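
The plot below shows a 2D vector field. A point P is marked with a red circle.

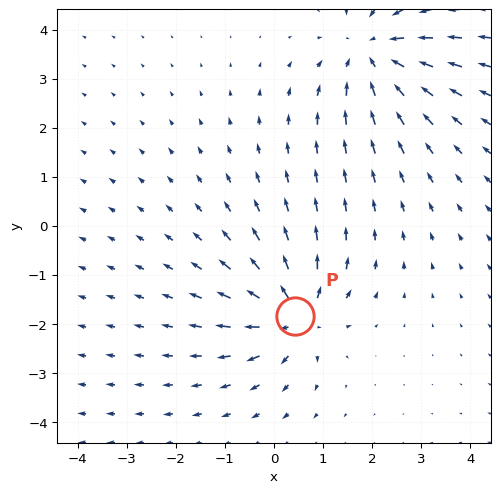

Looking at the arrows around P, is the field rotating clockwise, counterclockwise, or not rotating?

not rotating

Near P at (0.4, -1.8) the arrows show no circulation. The curl there is ≈0.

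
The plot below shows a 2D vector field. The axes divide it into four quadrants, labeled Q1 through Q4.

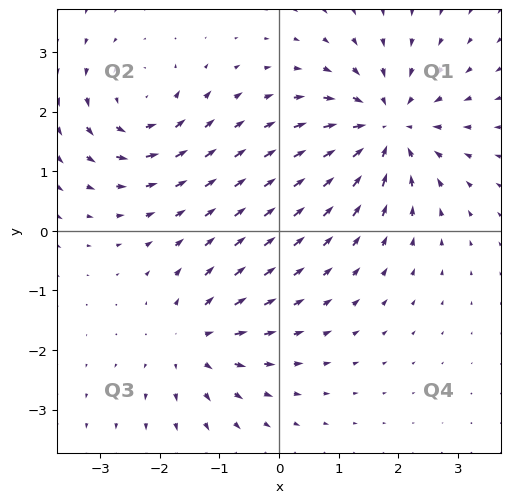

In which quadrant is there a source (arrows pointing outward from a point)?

Q3

The source sits at approximately (-1.4, -1.9), which lies in quadrant Q3. The divergence there is about +4, positive as expected for a source.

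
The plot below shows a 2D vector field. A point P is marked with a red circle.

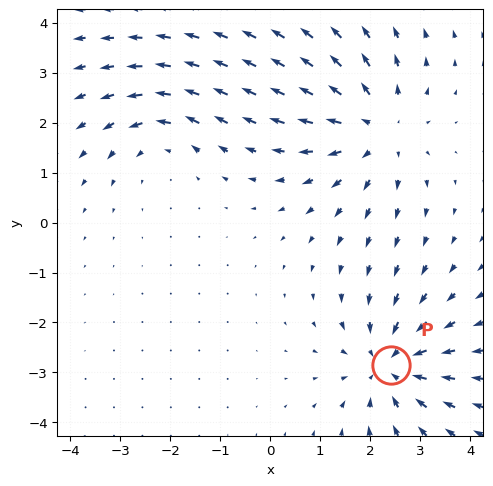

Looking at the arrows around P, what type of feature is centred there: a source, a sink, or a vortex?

sink

At P (2.4, -2.9) the arrows converge inward. Divergence about -4, curl ≈0 — negative divergence with near-zero curl is a sink.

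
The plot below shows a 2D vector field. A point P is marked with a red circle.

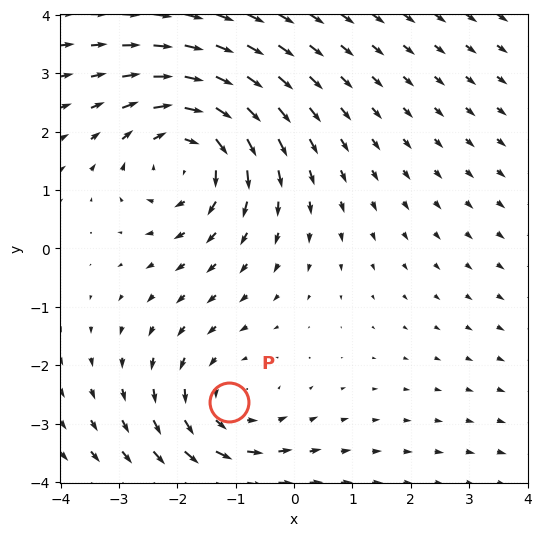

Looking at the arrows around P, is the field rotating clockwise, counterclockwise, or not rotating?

Near P at (-1.1, -2.6) the arrows circulate counterclockwise. The curl (z-component) there is about +2; positive curl means counterclockwise rotation.

counterclockwise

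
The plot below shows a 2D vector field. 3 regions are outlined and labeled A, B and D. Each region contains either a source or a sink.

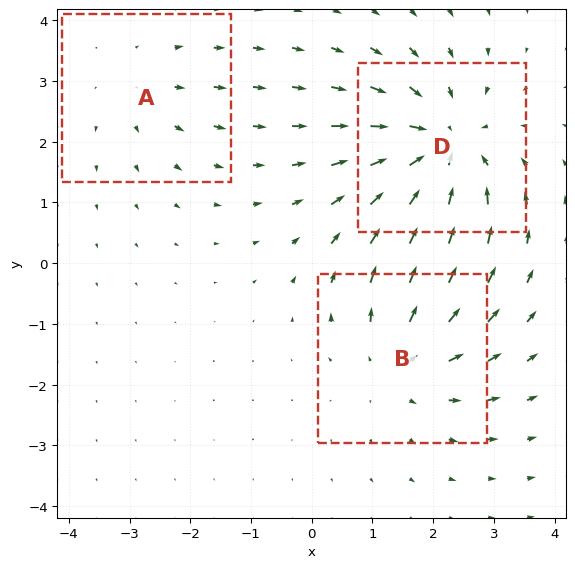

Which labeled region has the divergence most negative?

D

Divergence at each region's feature centre — A: about +2, B: about +3, D: about -4. Region D is most negative.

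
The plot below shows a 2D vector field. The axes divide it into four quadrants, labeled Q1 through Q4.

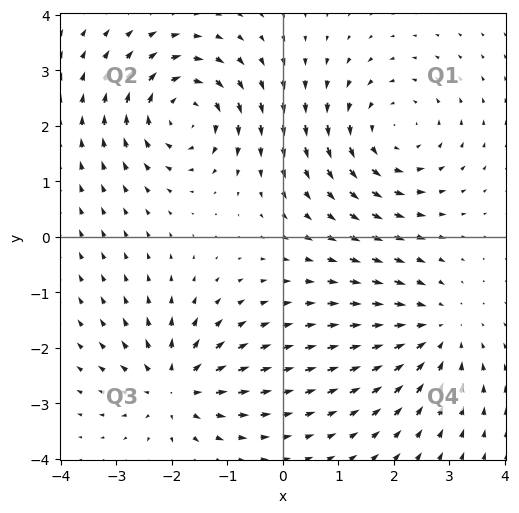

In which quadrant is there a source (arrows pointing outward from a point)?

The source sits at approximately (-1.9, -2.7), which lies in quadrant Q3. The divergence there is about +5, positive as expected for a source.

Q3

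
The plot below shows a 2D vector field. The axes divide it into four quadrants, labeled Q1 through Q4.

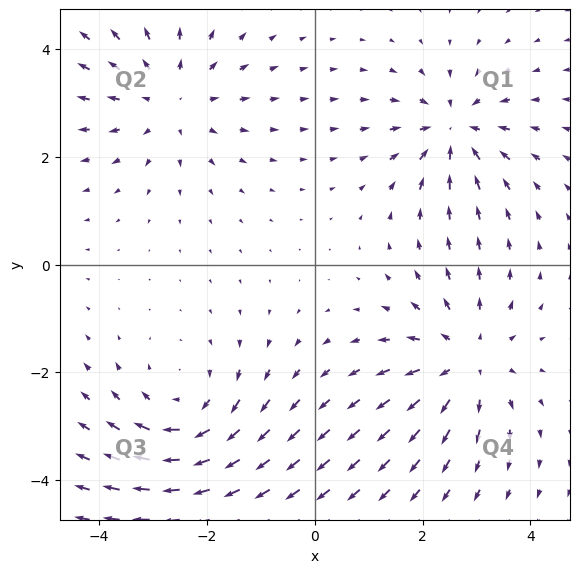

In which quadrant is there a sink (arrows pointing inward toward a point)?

Q1

The sink sits at approximately (2.6, 2.5), which lies in quadrant Q1. The divergence there is about -4, negative as expected for a sink.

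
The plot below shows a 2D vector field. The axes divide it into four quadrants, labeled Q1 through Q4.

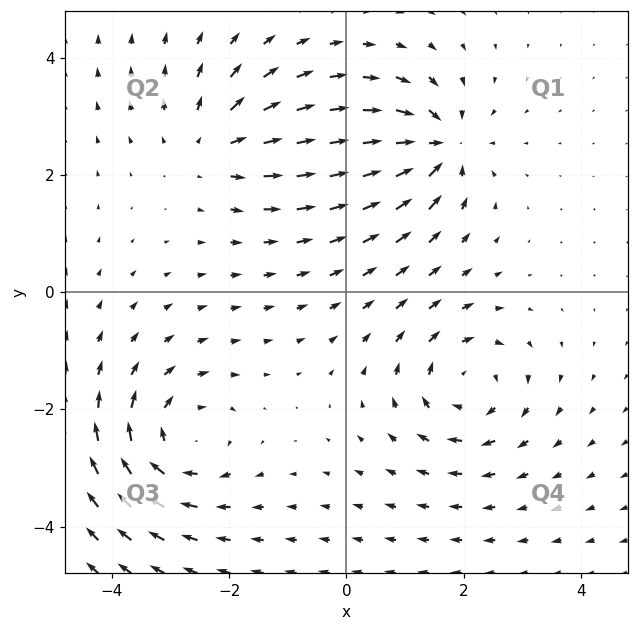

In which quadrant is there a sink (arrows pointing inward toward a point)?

The sink sits at approximately (1.6, 2.5), which lies in quadrant Q1. The divergence there is about -6, negative as expected for a sink.

Q1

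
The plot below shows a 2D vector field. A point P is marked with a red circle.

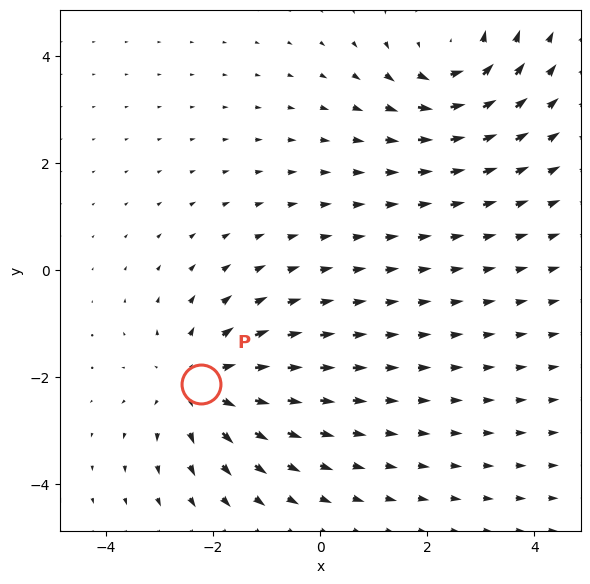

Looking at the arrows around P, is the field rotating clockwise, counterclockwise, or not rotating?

Near P at (-2.2, -2.1) the arrows show no circulation. The curl there is ≈0.

not rotating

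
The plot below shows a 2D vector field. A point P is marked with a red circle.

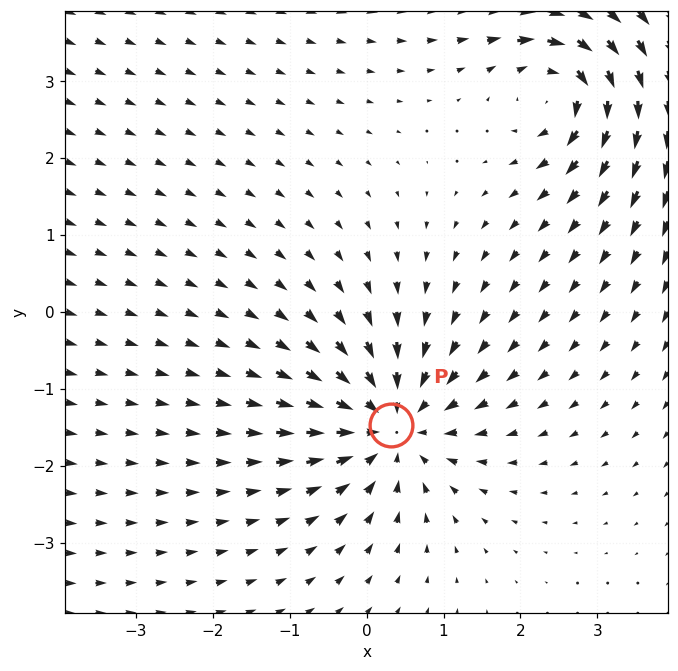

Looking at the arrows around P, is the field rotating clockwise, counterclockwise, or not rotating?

not rotating

Near P at (0.3, -1.5) the arrows show no circulation. The curl there is ≈0.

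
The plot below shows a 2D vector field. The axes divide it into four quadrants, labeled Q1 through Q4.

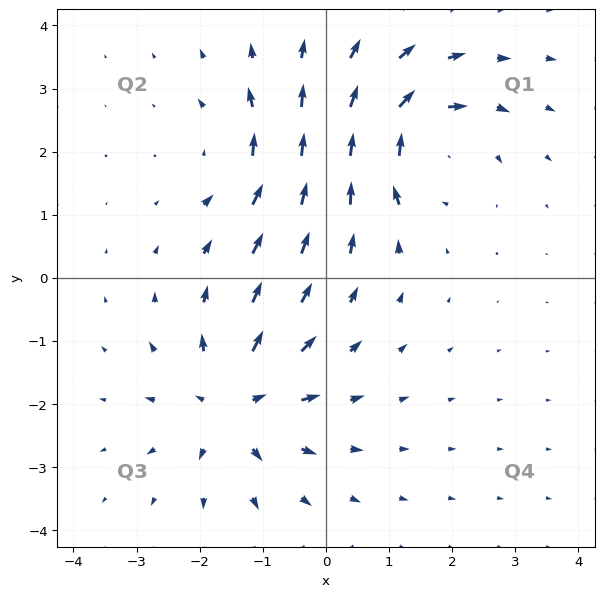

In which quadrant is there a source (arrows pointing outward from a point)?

The source sits at approximately (-1.5, -2.0), which lies in quadrant Q3. The divergence there is about +5, positive as expected for a source.

Q3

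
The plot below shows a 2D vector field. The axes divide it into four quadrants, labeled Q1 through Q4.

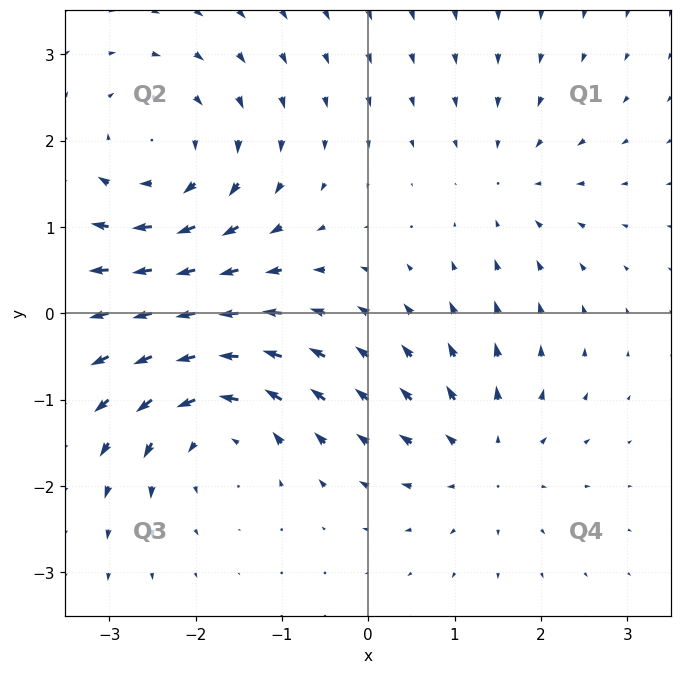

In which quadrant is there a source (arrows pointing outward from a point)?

Q4

The source sits at approximately (1.4, -1.7), which lies in quadrant Q4. The divergence there is about +4, positive as expected for a source.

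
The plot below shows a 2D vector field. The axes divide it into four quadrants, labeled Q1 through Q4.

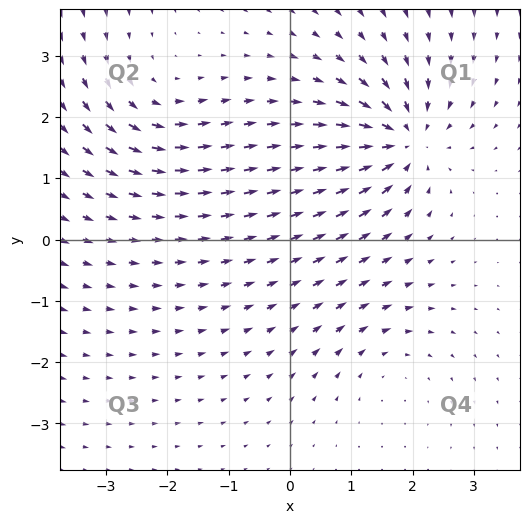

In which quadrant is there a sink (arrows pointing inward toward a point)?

Q1

The sink sits at approximately (1.8, 1.6), which lies in quadrant Q1. The divergence there is about -6, negative as expected for a sink.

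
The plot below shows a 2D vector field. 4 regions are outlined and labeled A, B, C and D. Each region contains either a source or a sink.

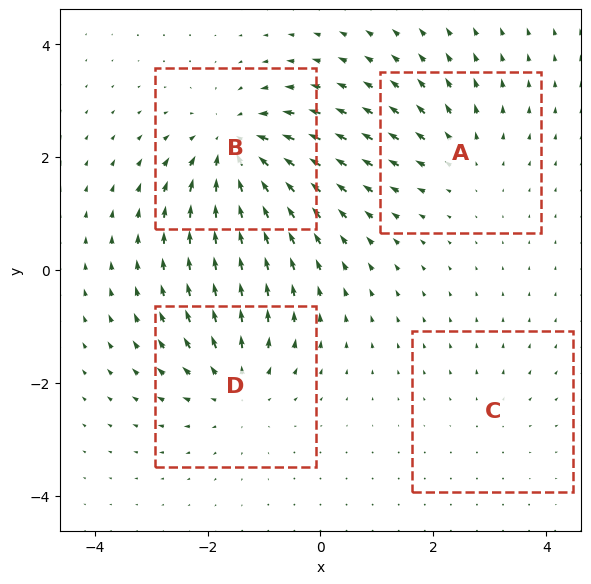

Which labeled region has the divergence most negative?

B

Divergence at each region's feature centre — A: about +3, B: about -6, C: about +2, D: about +5. Region B is most negative.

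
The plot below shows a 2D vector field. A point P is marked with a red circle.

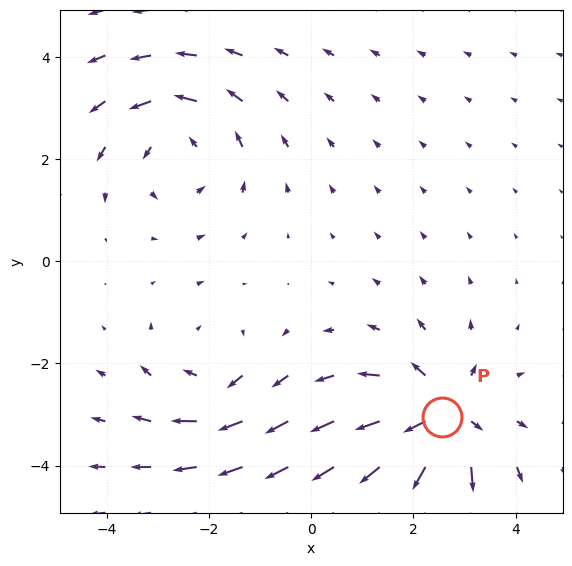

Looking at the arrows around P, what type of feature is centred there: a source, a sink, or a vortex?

At P (2.6, -3.0) the arrows spread outward. Divergence about +6, curl ≈0 — positive divergence with near-zero curl is a source.

source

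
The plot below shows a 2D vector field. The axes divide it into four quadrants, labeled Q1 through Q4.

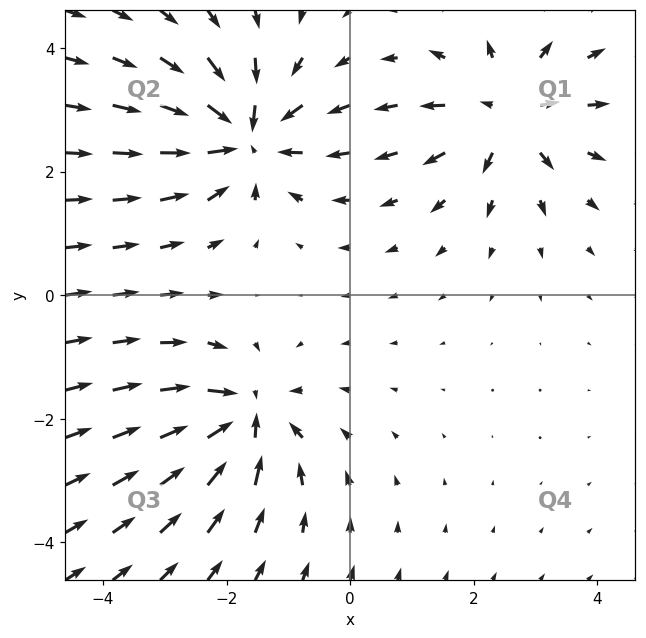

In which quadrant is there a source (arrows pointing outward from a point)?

The source sits at approximately (2.5, 3.0), which lies in quadrant Q1. The divergence there is about +4, positive as expected for a source.

Q1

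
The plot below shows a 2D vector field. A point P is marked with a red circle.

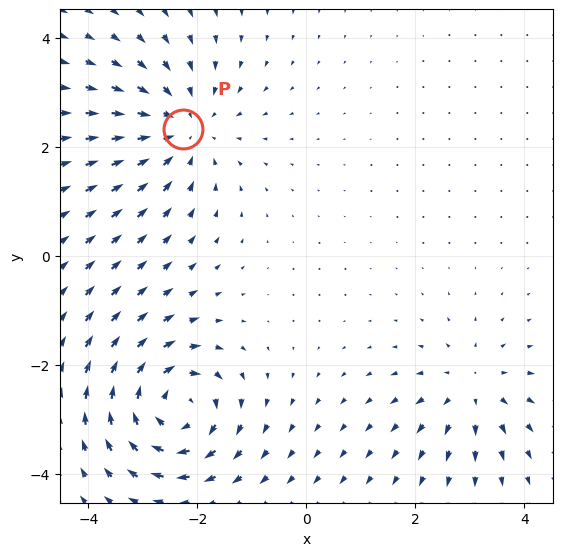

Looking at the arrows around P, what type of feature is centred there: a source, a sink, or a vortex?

sink

At P (-2.3, 2.3) the arrows converge inward. Divergence about -3, curl ≈0 — negative divergence with near-zero curl is a sink.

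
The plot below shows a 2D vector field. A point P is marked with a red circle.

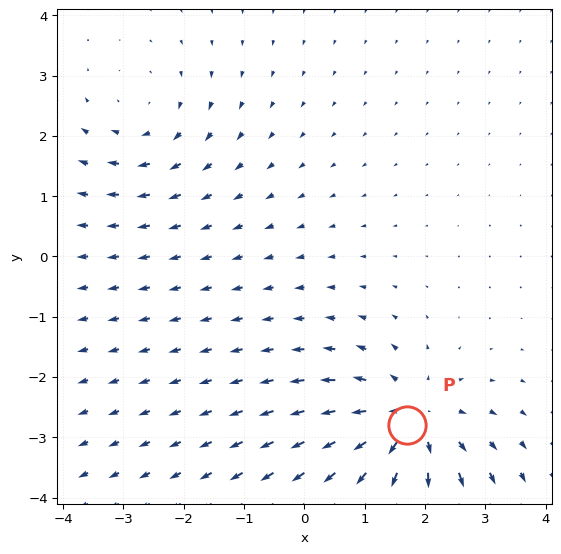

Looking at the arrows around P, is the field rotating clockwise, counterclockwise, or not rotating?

Near P at (1.7, -2.8) the arrows show no circulation. The curl there is ≈0.

not rotating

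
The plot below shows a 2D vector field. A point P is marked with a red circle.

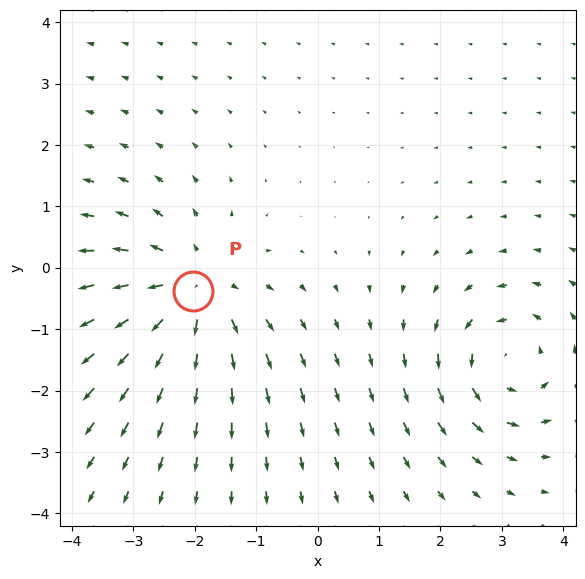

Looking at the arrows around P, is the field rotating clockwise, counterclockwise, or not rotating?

Near P at (-2.0, -0.4) the arrows show no circulation. The curl there is ≈0.

not rotating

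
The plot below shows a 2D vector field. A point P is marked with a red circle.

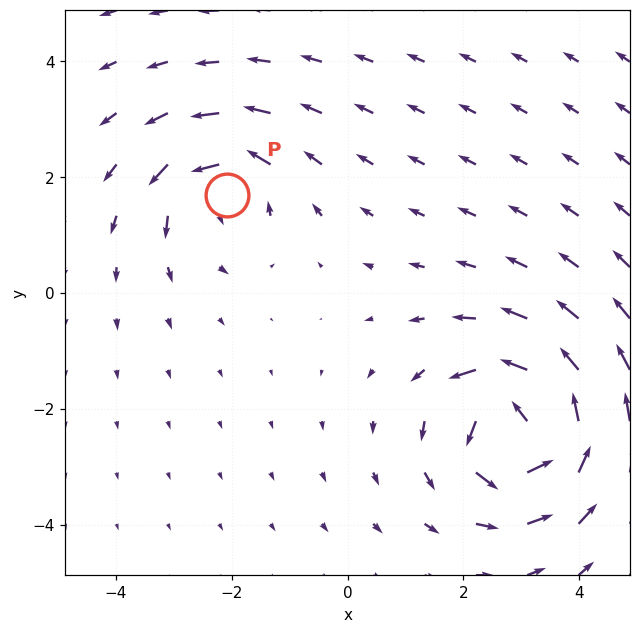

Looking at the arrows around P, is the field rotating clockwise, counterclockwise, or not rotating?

counterclockwise

Near P at (-2.1, 1.7) the arrows circulate counterclockwise. The curl (z-component) there is about +4; positive curl means counterclockwise rotation.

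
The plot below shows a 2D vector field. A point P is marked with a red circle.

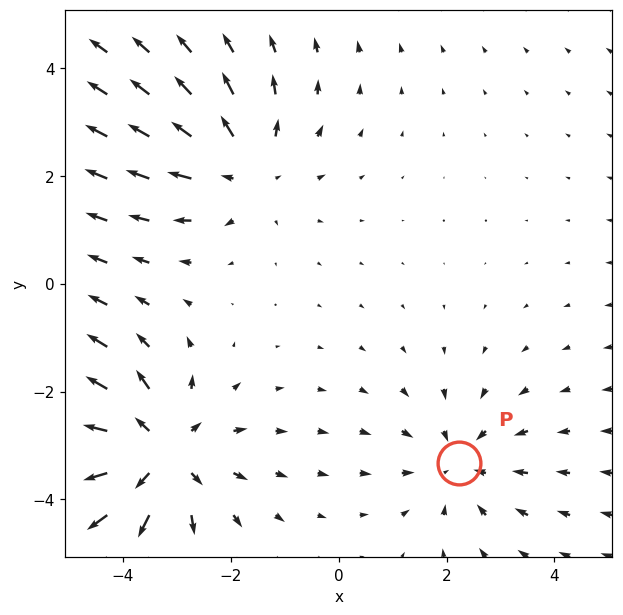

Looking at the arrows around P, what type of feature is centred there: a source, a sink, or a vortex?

sink

At P (2.2, -3.3) the arrows converge inward. Divergence about -2, curl ≈0 — negative divergence with near-zero curl is a sink.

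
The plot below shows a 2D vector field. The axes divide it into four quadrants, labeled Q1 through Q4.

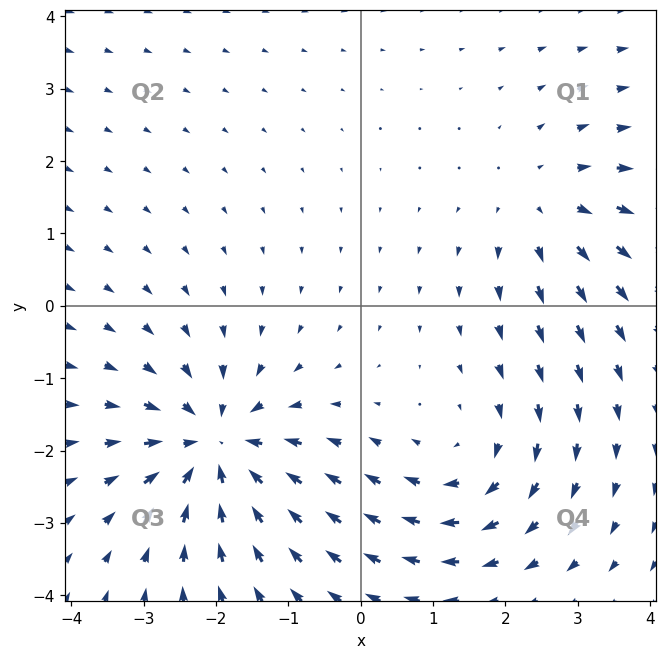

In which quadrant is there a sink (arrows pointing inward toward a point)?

Q3

The sink sits at approximately (-2.0, -1.9), which lies in quadrant Q3. The divergence there is about -5, negative as expected for a sink.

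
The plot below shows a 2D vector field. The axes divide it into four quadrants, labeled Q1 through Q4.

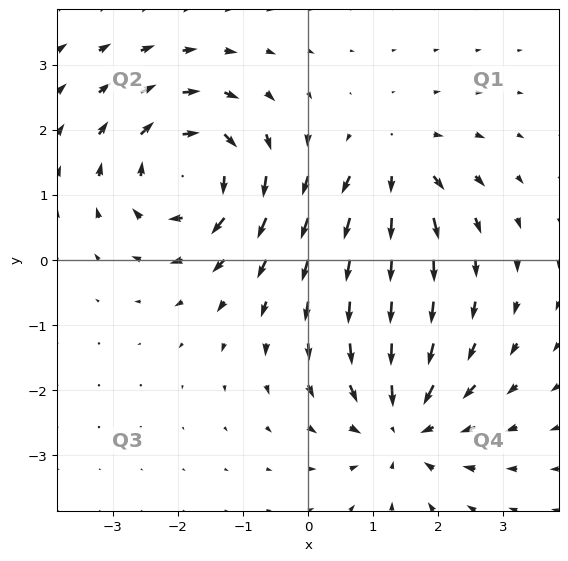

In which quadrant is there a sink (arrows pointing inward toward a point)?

The sink sits at approximately (1.5, -2.5), which lies in quadrant Q4. The divergence there is about -4, negative as expected for a sink.

Q4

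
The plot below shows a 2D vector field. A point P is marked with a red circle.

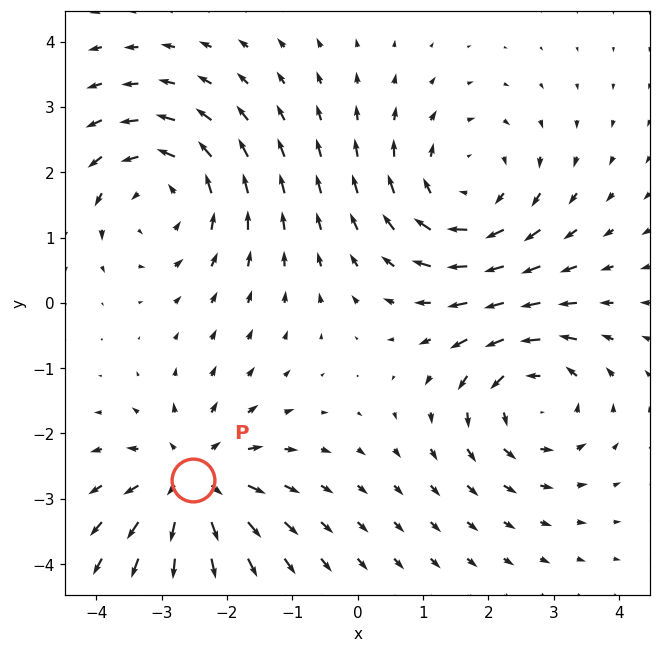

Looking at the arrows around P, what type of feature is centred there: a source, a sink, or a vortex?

At P (-2.5, -2.7) the arrows spread outward. Divergence about +3, curl ≈0 — positive divergence with near-zero curl is a source.

source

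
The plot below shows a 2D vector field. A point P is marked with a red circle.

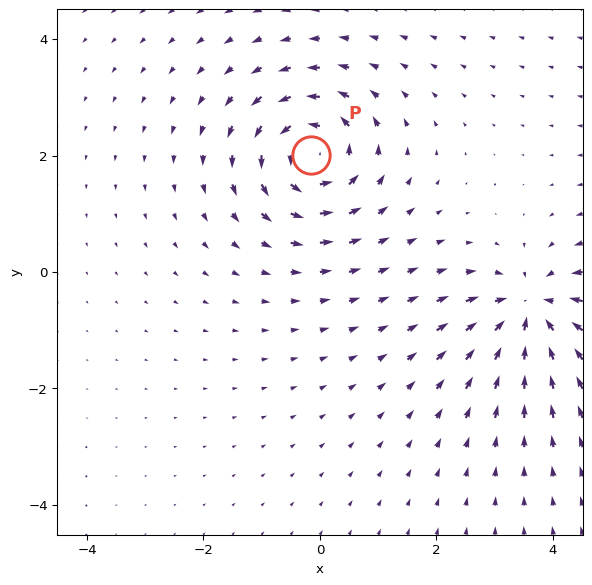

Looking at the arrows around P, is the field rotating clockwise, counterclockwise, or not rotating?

counterclockwise

Near P at (-0.1, 2.0) the arrows circulate counterclockwise. The curl (z-component) there is about +6; positive curl means counterclockwise rotation.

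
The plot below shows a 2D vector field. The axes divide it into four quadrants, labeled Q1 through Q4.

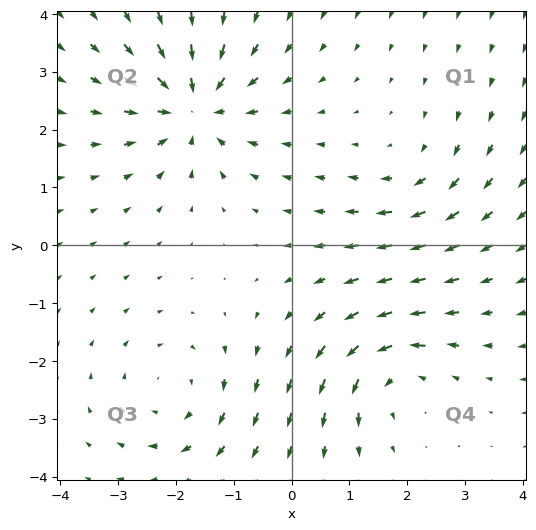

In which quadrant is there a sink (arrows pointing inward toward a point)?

The sink sits at approximately (-1.7, 2.4), which lies in quadrant Q2. The divergence there is about -6, negative as expected for a sink.

Q2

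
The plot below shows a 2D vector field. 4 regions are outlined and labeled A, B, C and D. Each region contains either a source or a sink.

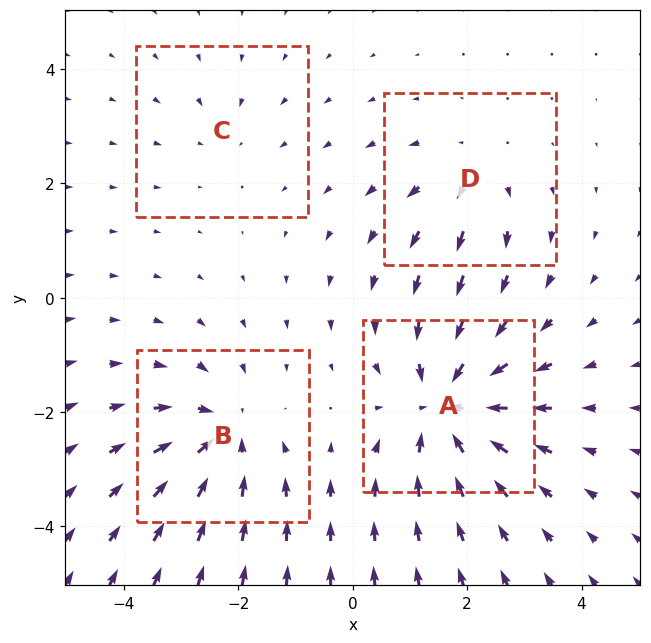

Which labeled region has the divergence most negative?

A

Divergence at each region's feature centre — A: about -7, B: about -5, C: about -2, D: about +3. Region A is most negative.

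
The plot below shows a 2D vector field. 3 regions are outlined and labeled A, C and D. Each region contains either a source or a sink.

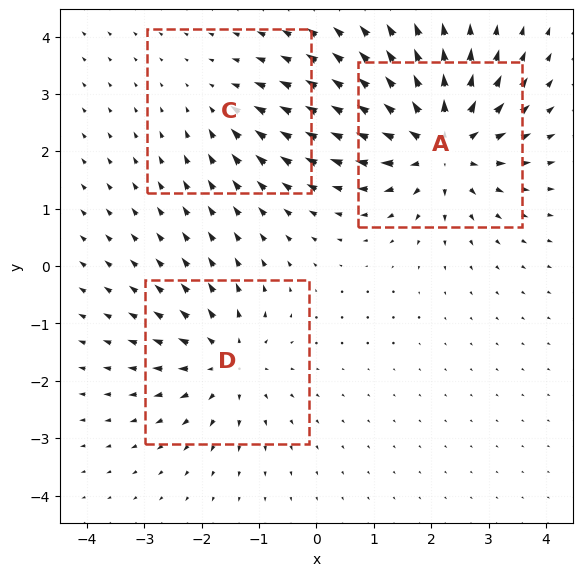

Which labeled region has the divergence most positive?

Divergence at each region's feature centre — A: about +6, C: about -2, D: about +4. Region A is most positive.

A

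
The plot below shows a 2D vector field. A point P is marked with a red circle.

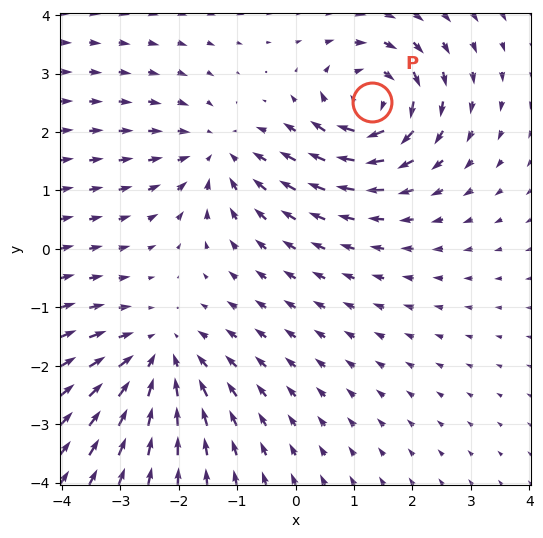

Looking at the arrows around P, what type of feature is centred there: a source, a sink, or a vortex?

vortex

At P (1.3, 2.5) the arrows circulate clockwise. Divergence ≈0, curl about -7 — near-zero divergence with nonzero curl is a vortex.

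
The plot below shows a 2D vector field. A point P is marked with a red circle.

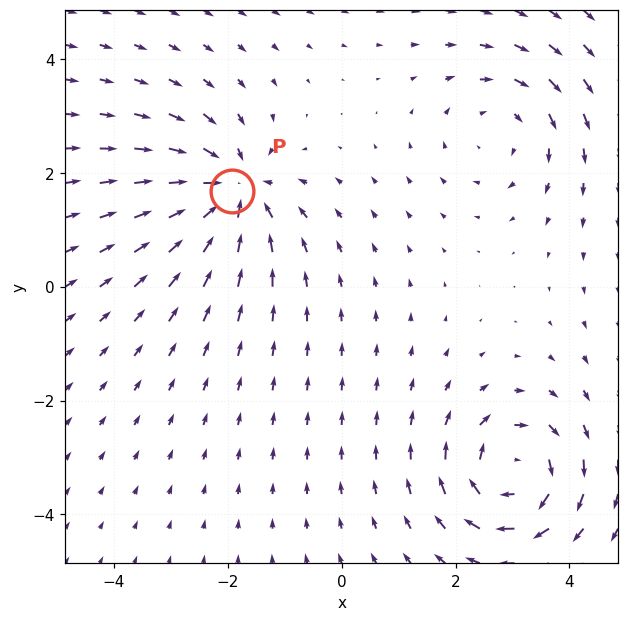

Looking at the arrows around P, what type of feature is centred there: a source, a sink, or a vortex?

sink

At P (-1.9, 1.7) the arrows converge inward. Divergence about -4, curl ≈0 — negative divergence with near-zero curl is a sink.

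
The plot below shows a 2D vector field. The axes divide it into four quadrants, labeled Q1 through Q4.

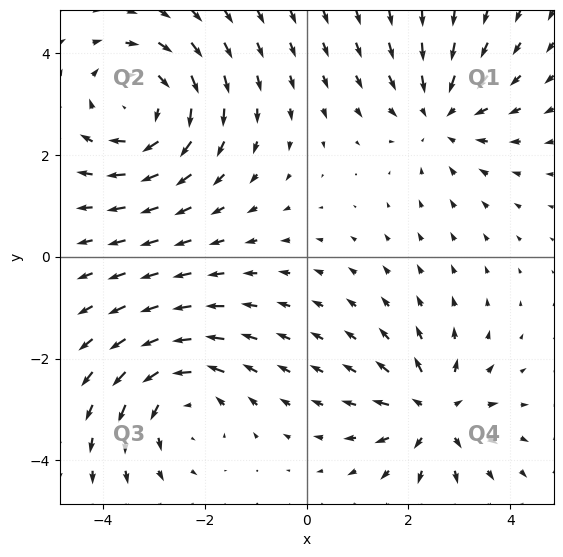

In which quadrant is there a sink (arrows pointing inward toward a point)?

The sink sits at approximately (2.6, 2.8), which lies in quadrant Q1. The divergence there is about -3, negative as expected for a sink.

Q1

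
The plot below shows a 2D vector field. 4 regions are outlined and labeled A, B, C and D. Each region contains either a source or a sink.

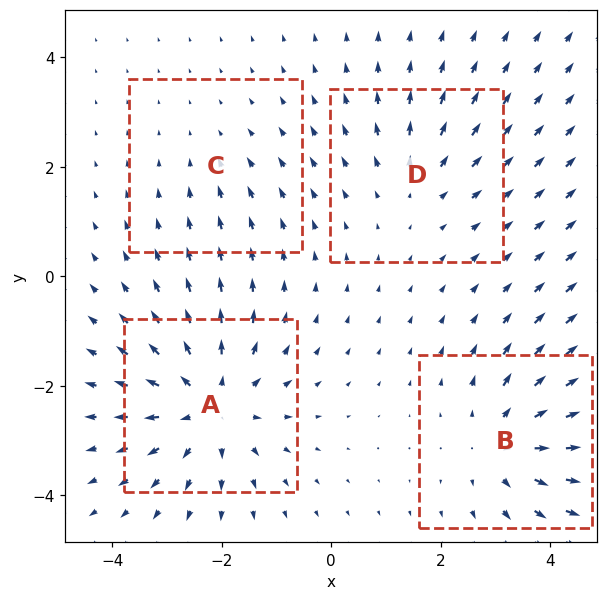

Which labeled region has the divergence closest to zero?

C

Divergence at each region's feature centre — A: about +6, B: about +4, C: about -2, D: about +3. Region C is closest to zero.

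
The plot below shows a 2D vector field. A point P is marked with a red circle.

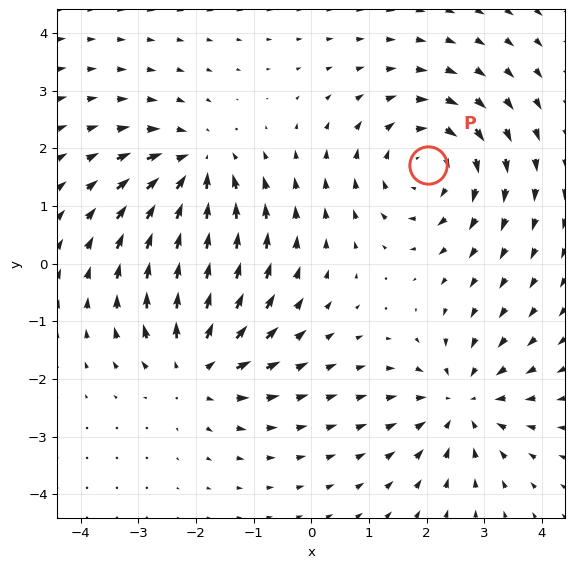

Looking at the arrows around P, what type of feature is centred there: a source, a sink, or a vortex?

vortex

At P (2.0, 1.7) the arrows circulate clockwise. Divergence ≈0, curl about -4 — near-zero divergence with nonzero curl is a vortex.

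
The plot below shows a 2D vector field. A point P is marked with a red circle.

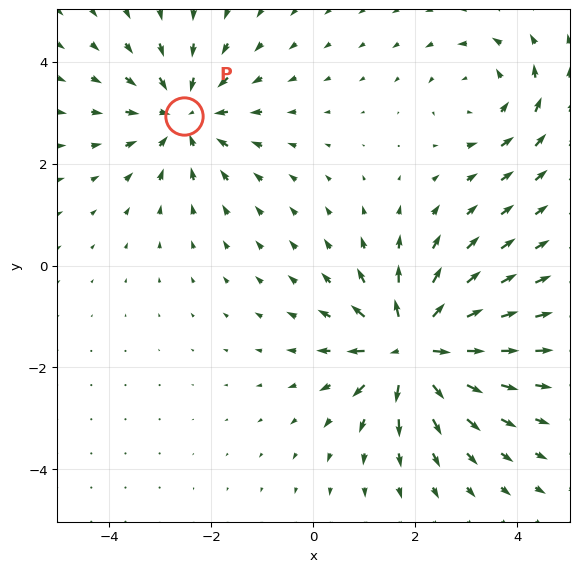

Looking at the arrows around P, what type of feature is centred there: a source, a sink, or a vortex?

sink

At P (-2.5, 2.9) the arrows converge inward. Divergence about -4, curl ≈0 — negative divergence with near-zero curl is a sink.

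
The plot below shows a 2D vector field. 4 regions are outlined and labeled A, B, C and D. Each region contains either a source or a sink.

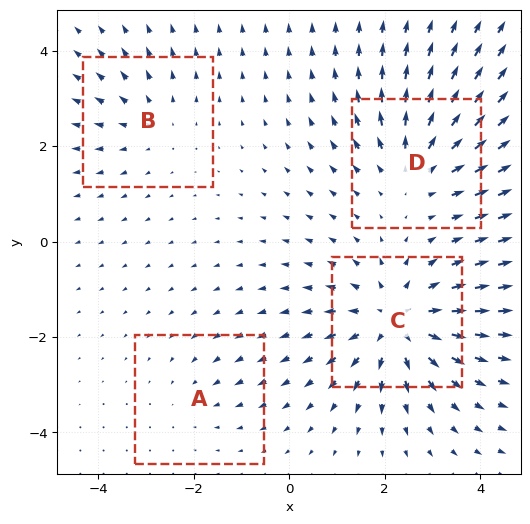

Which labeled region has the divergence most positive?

C

Divergence at each region's feature centre — A: about -2, B: about +3, C: about +6, D: about +4. Region C is most positive.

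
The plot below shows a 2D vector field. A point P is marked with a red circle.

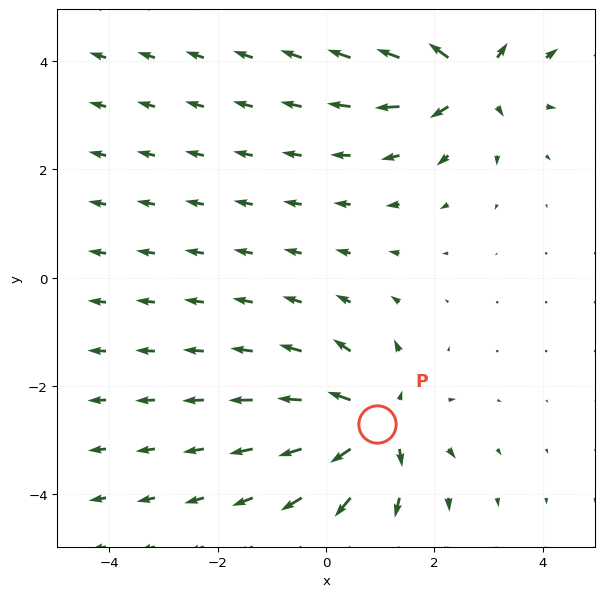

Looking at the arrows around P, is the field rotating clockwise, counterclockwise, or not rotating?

not rotating

Near P at (0.9, -2.7) the arrows show no circulation. The curl there is ≈0.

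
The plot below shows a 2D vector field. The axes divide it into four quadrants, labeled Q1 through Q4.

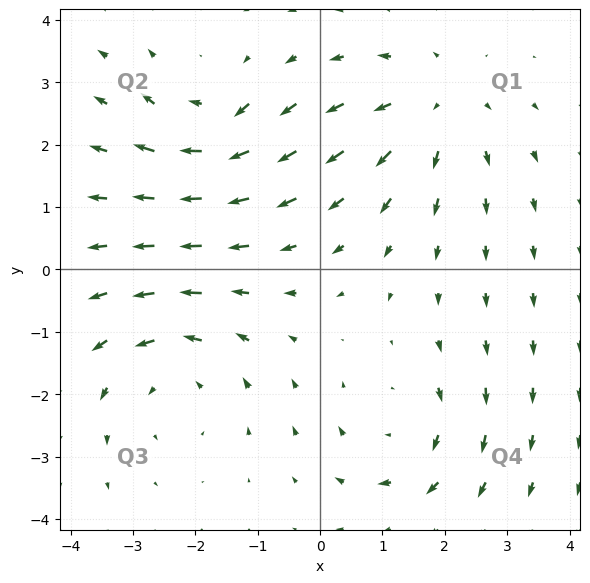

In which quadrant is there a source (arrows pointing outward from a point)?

The source sits at approximately (1.9, 2.6), which lies in quadrant Q1. The divergence there is about +3, positive as expected for a source.

Q1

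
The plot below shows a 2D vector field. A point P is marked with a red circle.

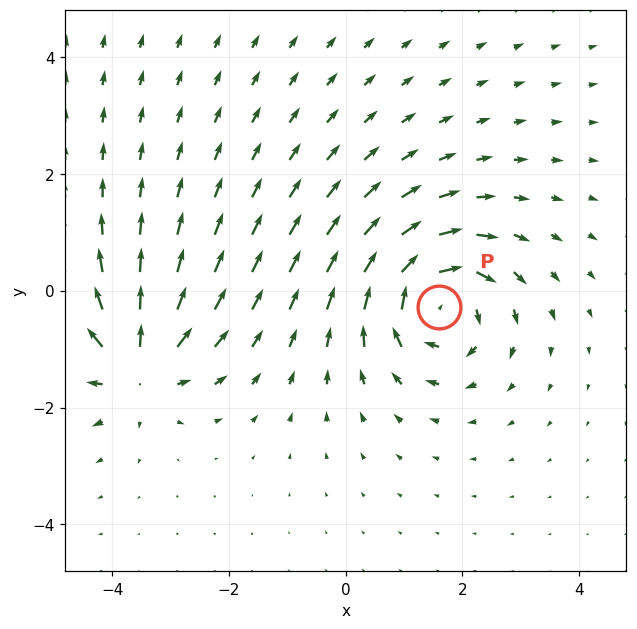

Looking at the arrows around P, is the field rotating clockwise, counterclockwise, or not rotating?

Near P at (1.6, -0.3) the arrows circulate clockwise. The curl (z-component) there is about -6; negative curl means clockwise rotation.

clockwise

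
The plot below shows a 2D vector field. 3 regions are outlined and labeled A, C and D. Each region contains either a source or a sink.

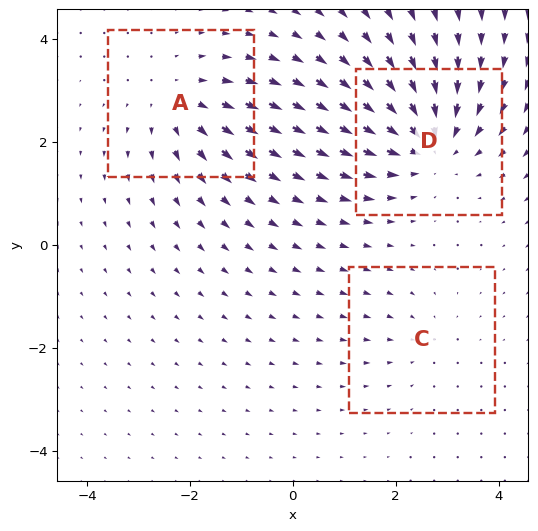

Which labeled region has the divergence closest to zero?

C

Divergence at each region's feature centre — A: about +3, C: about -2, D: about -4. Region C is closest to zero.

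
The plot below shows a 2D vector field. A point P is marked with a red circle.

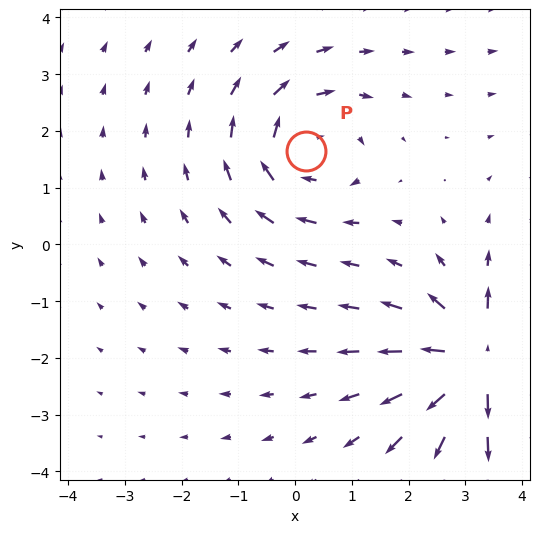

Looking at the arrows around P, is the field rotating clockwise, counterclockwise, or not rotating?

Near P at (0.2, 1.6) the arrows circulate clockwise. The curl (z-component) there is about -3; negative curl means clockwise rotation.

clockwise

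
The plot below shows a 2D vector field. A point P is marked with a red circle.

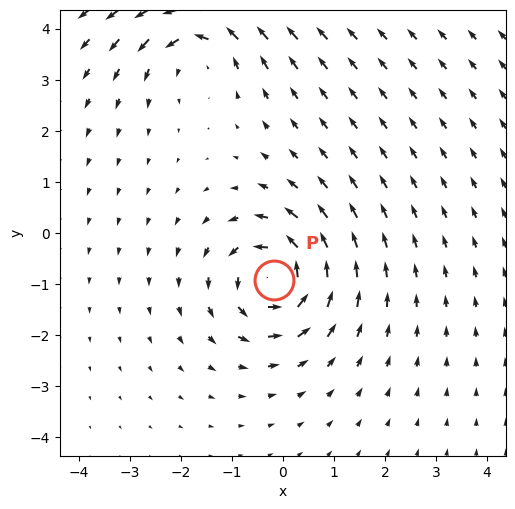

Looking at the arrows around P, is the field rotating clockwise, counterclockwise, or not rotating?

Near P at (-0.2, -0.9) the arrows circulate counterclockwise. The curl (z-component) there is about +6; positive curl means counterclockwise rotation.

counterclockwise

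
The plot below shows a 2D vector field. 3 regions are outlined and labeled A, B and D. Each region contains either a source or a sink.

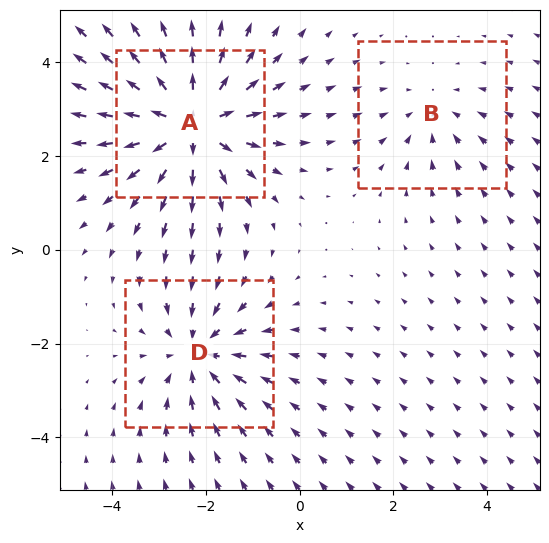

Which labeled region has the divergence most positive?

A

Divergence at each region's feature centre — A: about +5, B: about -2, D: about -3. Region A is most positive.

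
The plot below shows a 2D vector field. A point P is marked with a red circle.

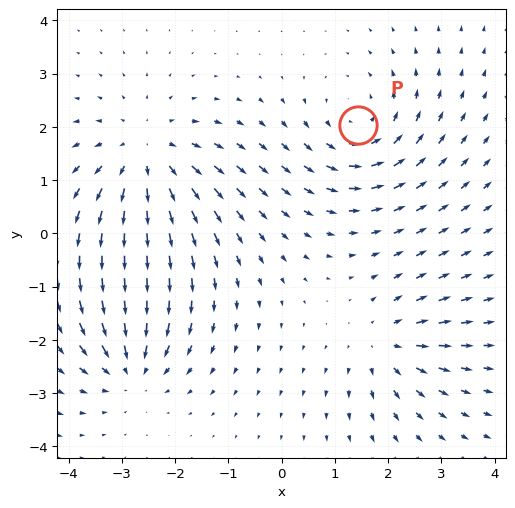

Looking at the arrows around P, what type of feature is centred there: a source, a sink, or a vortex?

vortex

At P (1.4, 2.0) the arrows circulate counterclockwise. Divergence ≈0, curl about +4 — near-zero divergence with nonzero curl is a vortex.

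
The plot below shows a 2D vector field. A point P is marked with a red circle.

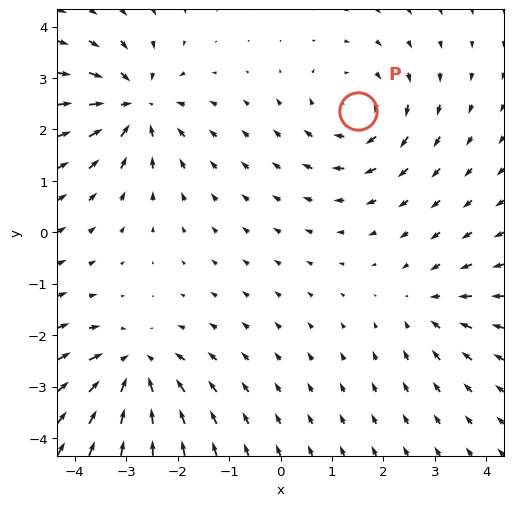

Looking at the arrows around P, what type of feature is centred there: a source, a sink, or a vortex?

vortex

At P (1.5, 2.4) the arrows circulate clockwise. Divergence ≈0, curl about -4 — near-zero divergence with nonzero curl is a vortex.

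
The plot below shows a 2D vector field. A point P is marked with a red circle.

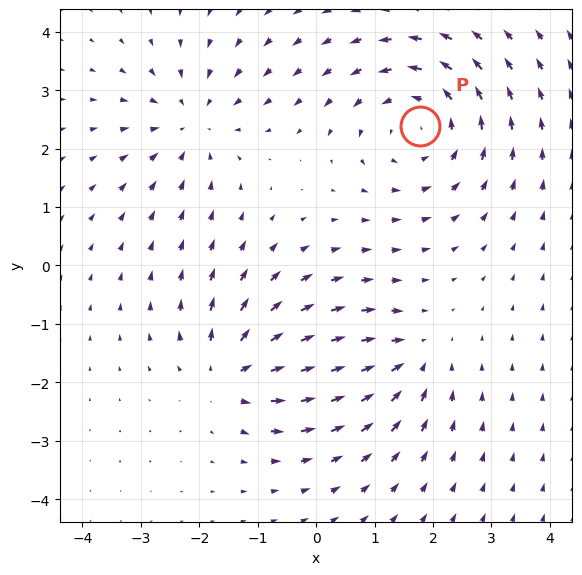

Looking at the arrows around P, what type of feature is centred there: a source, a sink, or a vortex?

vortex

At P (1.8, 2.4) the arrows circulate counterclockwise. Divergence ≈0, curl about +4 — near-zero divergence with nonzero curl is a vortex.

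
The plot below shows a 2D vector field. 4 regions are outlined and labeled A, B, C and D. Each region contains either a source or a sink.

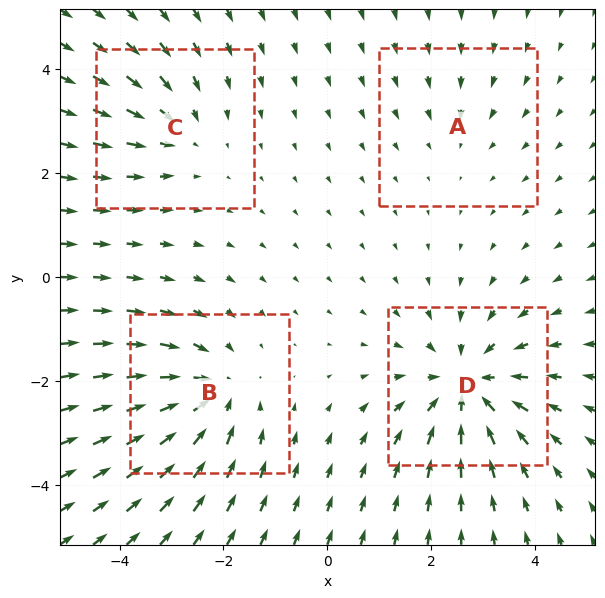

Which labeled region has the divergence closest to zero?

Divergence at each region's feature centre — A: about -2, B: about -5, C: about -3, D: about -6. Region A is closest to zero.

A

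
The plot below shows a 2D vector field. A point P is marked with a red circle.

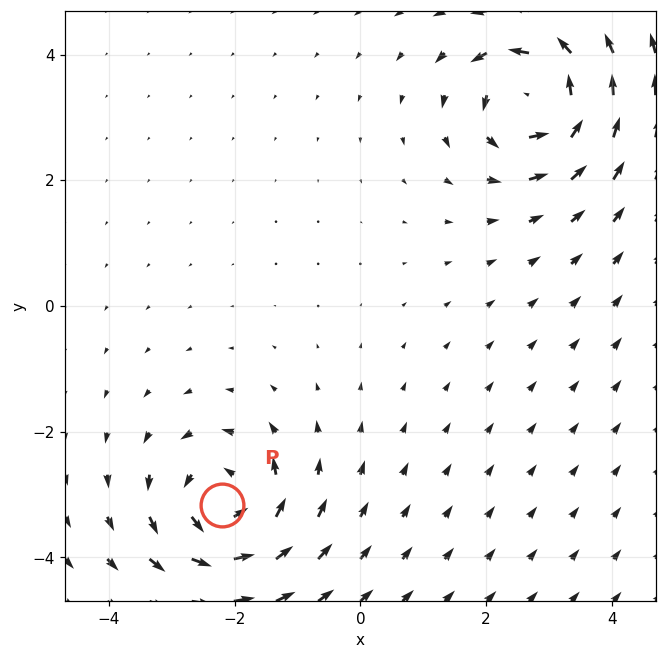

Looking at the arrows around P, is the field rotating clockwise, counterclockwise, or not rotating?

counterclockwise

Near P at (-2.2, -3.2) the arrows circulate counterclockwise. The curl (z-component) there is about +5; positive curl means counterclockwise rotation.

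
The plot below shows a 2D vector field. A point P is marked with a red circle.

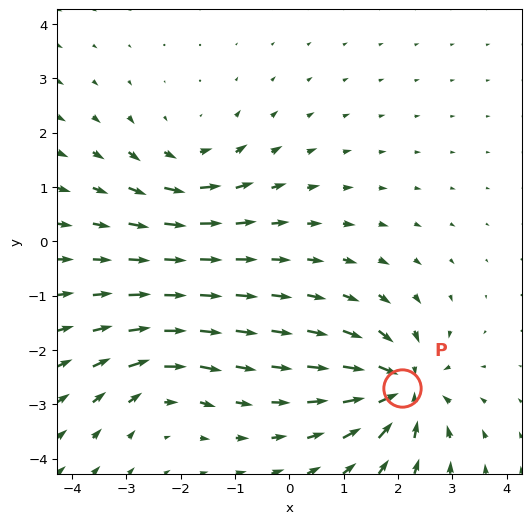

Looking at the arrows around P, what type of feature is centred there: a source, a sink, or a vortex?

sink

At P (2.1, -2.7) the arrows converge inward. Divergence about -6, curl ≈0 — negative divergence with near-zero curl is a sink.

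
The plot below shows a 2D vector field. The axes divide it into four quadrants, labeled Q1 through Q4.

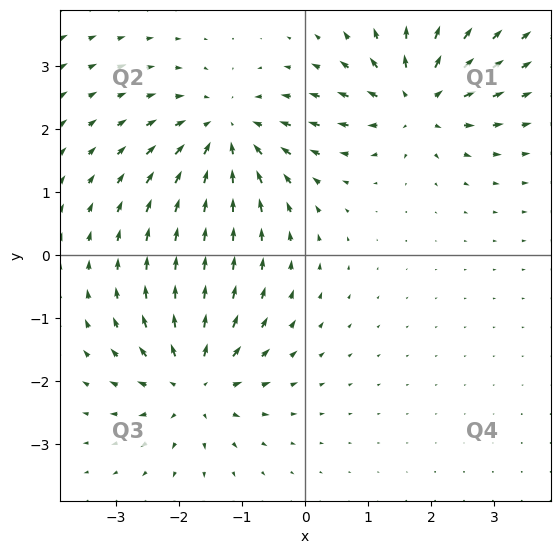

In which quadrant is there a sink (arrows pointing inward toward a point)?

The sink sits at approximately (-1.3, 1.9), which lies in quadrant Q2. The divergence there is about -3, negative as expected for a sink.

Q2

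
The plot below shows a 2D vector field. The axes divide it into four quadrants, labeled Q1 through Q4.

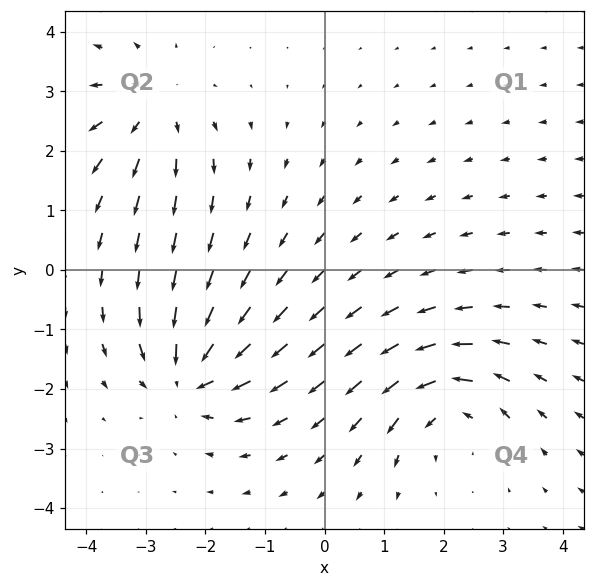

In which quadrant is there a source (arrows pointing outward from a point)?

Q2

The source sits at approximately (-2.9, 2.7), which lies in quadrant Q2. The divergence there is about +4, positive as expected for a source.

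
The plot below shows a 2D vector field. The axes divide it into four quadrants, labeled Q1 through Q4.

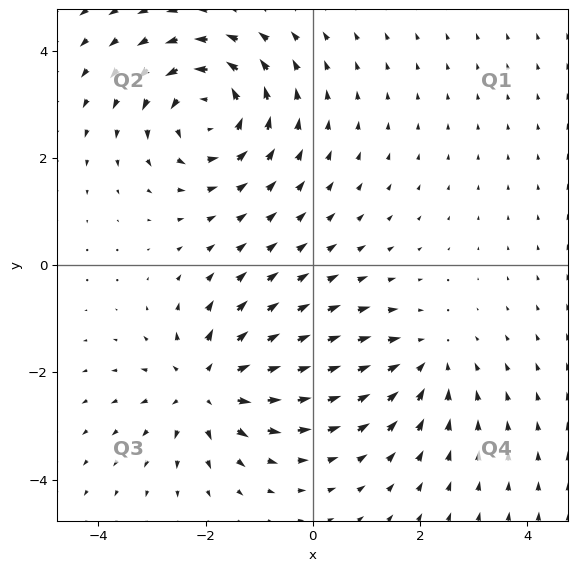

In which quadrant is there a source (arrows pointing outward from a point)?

Q3

The source sits at approximately (-2.0, -2.3), which lies in quadrant Q3. The divergence there is about +5, positive as expected for a source.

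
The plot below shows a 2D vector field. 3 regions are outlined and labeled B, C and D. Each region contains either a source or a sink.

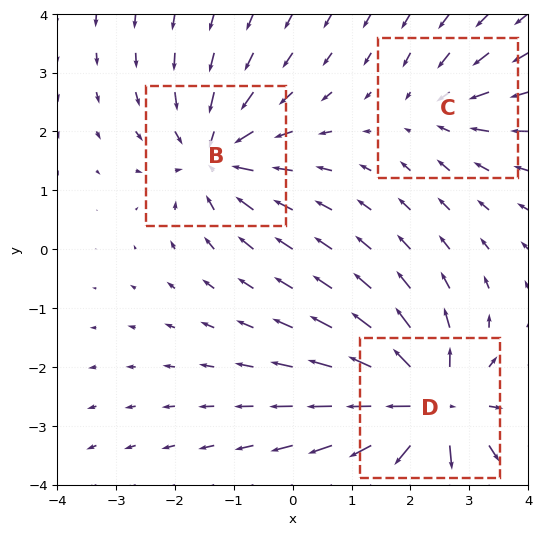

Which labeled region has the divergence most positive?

Divergence at each region's feature centre — B: about -4, C: about -2, D: about +5. Region D is most positive.

D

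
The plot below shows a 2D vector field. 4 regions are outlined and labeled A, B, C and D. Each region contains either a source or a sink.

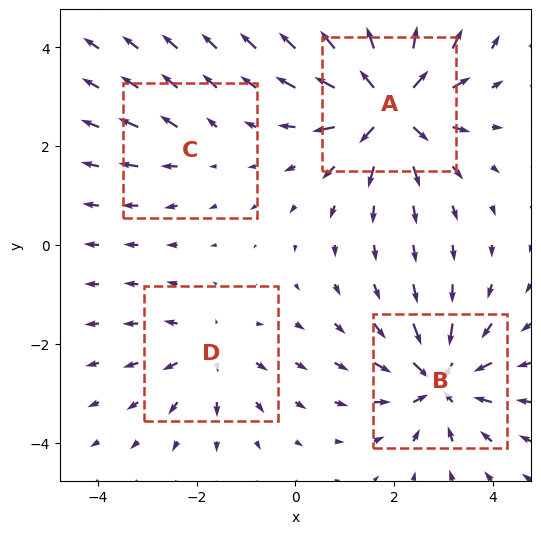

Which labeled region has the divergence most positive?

A

Divergence at each region's feature centre — A: about +8, B: about -6, C: about +2, D: about +4. Region A is most positive.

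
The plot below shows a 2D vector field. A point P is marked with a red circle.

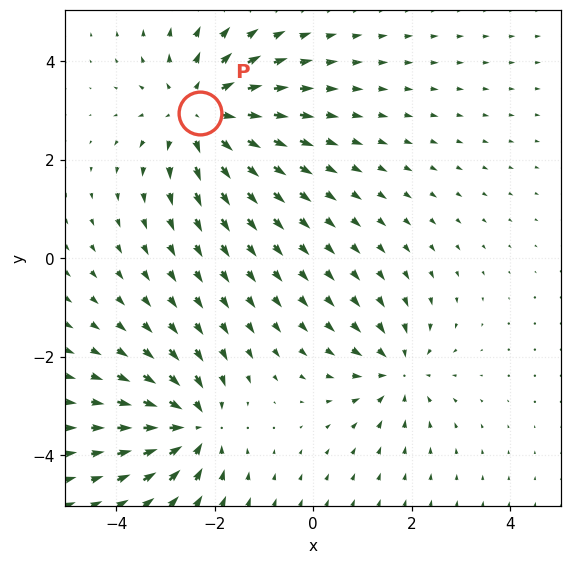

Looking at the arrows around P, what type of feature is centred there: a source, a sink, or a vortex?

source

At P (-2.3, 3.0) the arrows spread outward. Divergence about +4, curl ≈0 — positive divergence with near-zero curl is a source.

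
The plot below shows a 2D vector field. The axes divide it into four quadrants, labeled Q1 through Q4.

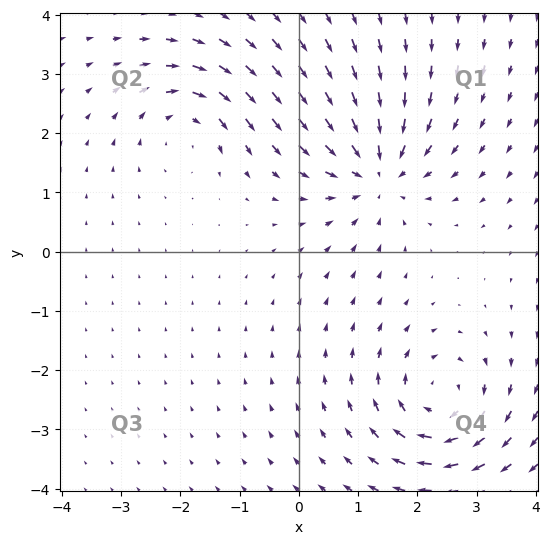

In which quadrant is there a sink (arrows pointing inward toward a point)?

The sink sits at approximately (1.3, 1.3), which lies in quadrant Q1. The divergence there is about -5, negative as expected for a sink.

Q1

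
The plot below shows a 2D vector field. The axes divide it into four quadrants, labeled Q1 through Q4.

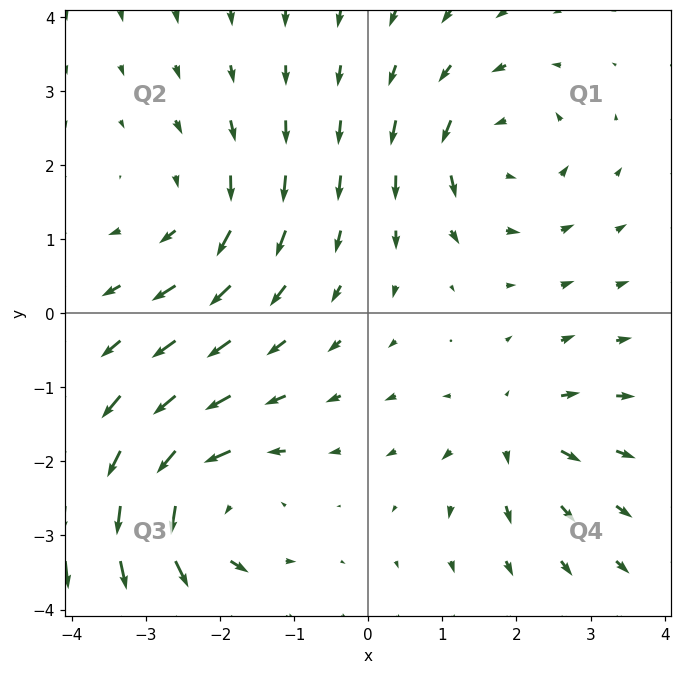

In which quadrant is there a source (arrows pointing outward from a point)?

Q4

The source sits at approximately (2.0, -1.6), which lies in quadrant Q4. The divergence there is about +4, positive as expected for a source.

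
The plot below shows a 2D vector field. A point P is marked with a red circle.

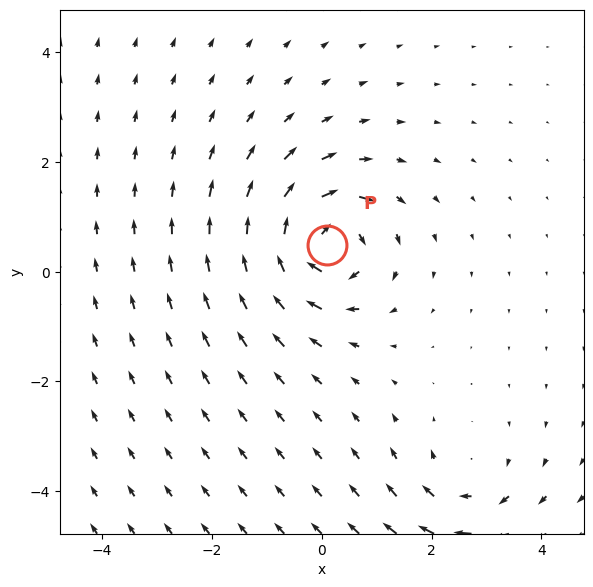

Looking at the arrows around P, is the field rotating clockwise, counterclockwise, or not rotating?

Near P at (0.1, 0.5) the arrows circulate clockwise. The curl (z-component) there is about -7; negative curl means clockwise rotation.

clockwise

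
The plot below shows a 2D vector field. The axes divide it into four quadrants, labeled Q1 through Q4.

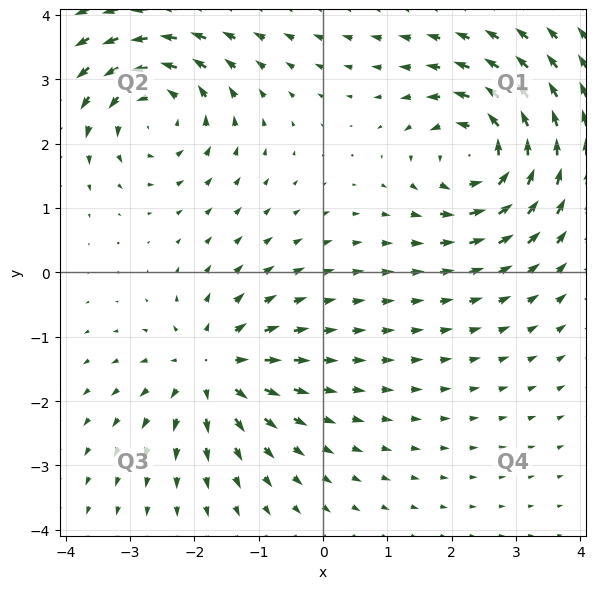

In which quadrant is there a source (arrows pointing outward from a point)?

The source sits at approximately (-1.7, -1.5), which lies in quadrant Q3. The divergence there is about +4, positive as expected for a source.

Q3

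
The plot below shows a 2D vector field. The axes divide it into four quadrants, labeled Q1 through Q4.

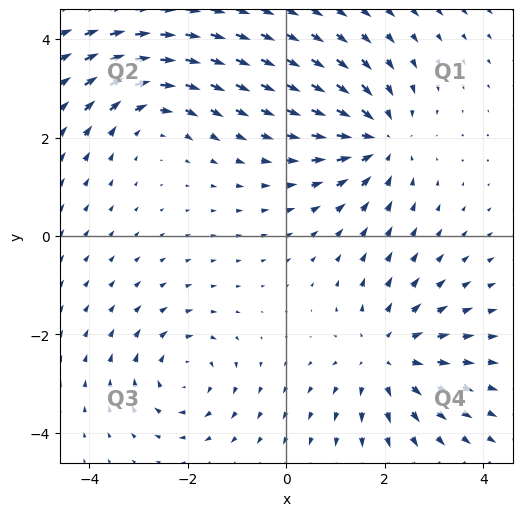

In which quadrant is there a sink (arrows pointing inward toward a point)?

Q1

The sink sits at approximately (1.9, 2.0), which lies in quadrant Q1. The divergence there is about -5, negative as expected for a sink.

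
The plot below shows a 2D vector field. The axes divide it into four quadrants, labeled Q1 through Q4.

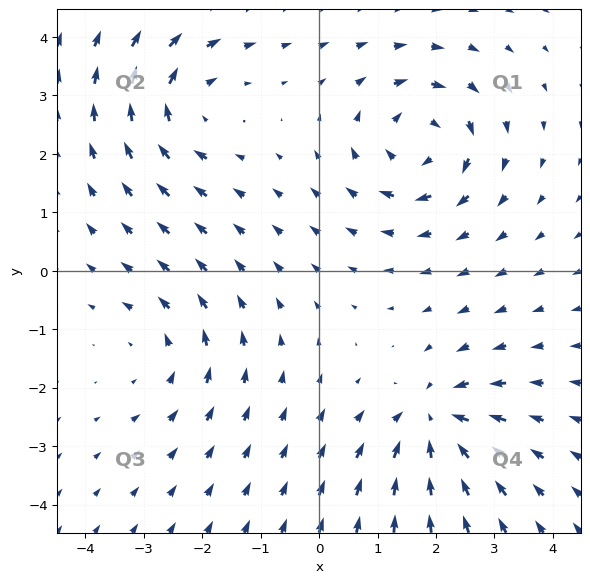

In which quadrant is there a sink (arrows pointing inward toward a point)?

Q4

The sink sits at approximately (2.0, -2.6), which lies in quadrant Q4. The divergence there is about -6, negative as expected for a sink.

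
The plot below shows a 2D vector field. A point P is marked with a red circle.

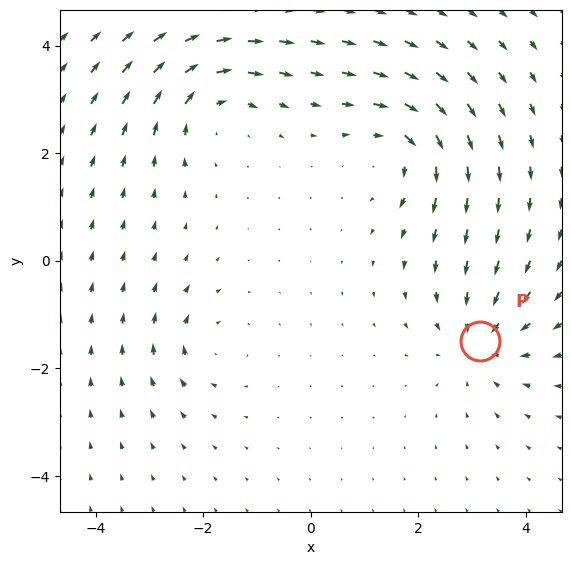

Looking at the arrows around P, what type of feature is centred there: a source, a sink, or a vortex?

At P (3.2, -1.5) the arrows converge inward. Divergence about -4, curl ≈0 — negative divergence with near-zero curl is a sink.

sink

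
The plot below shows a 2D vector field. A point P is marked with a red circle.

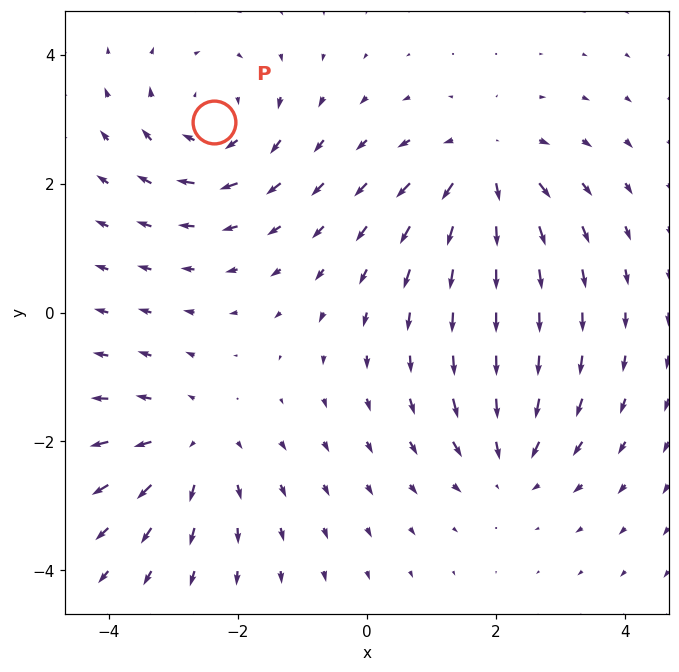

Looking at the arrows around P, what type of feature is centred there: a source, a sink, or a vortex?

At P (-2.4, 3.0) the arrows circulate clockwise. Divergence ≈0, curl about -5 — near-zero divergence with nonzero curl is a vortex.

vortex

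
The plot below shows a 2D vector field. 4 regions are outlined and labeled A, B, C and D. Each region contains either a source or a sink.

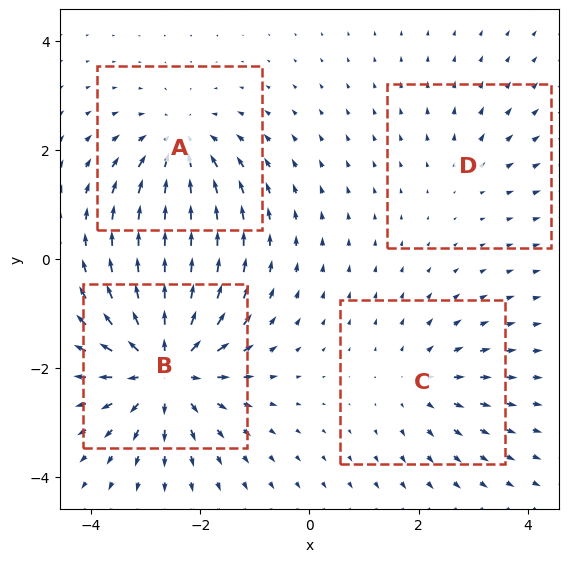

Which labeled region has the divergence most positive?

Divergence at each region's feature centre — A: about -5, B: about +7, C: about +3, D: about +2. Region B is most positive.

B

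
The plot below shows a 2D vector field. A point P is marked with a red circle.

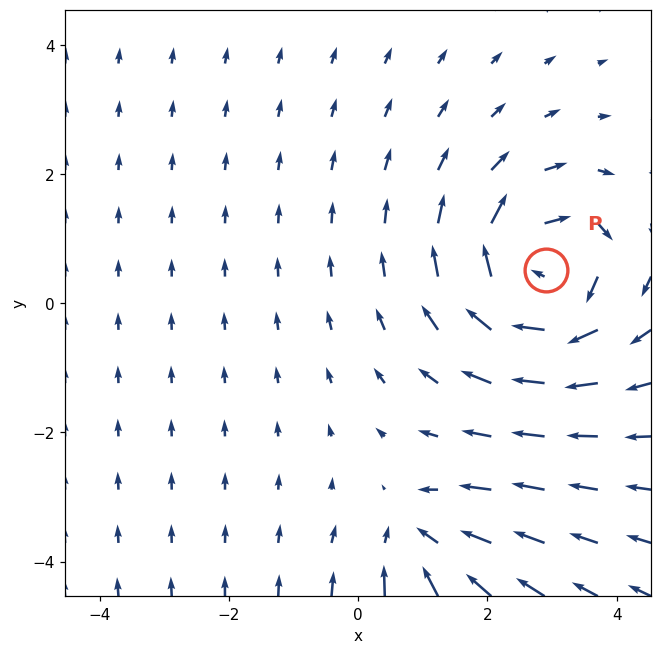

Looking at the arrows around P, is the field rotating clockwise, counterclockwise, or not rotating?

clockwise

Near P at (2.9, 0.5) the arrows circulate clockwise. The curl (z-component) there is about -5; negative curl means clockwise rotation.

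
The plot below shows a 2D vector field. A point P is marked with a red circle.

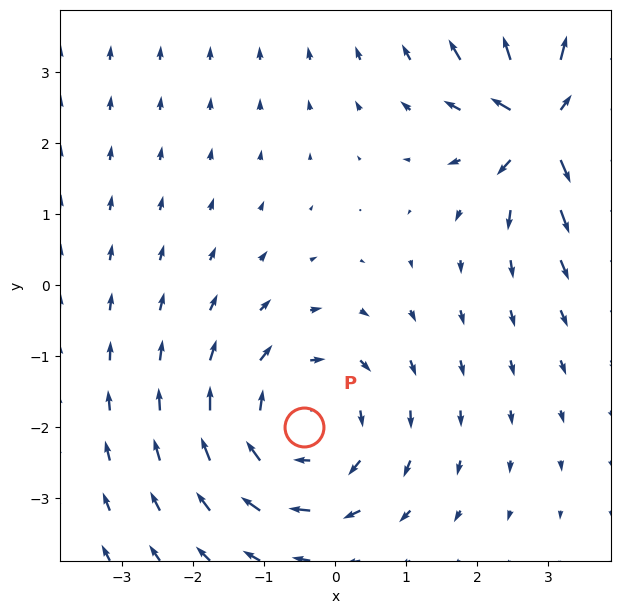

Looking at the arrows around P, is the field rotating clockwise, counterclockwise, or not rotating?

clockwise

Near P at (-0.4, -2.0) the arrows circulate clockwise. The curl (z-component) there is about -3; negative curl means clockwise rotation.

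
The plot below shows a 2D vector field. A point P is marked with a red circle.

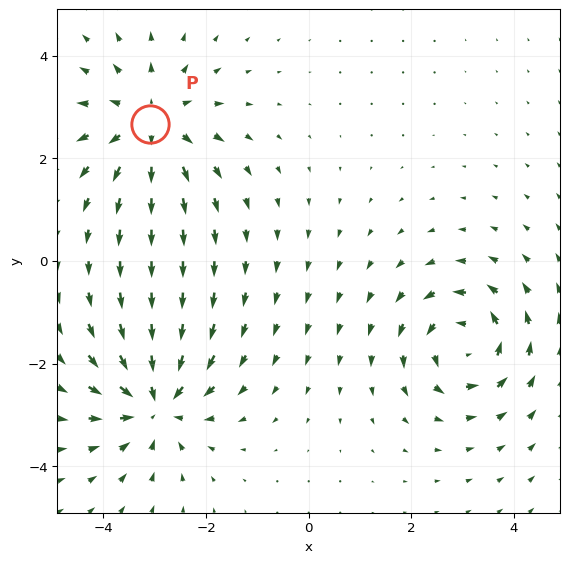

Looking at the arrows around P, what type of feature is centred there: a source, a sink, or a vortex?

source

At P (-3.1, 2.7) the arrows spread outward. Divergence about +4, curl ≈0 — positive divergence with near-zero curl is a source.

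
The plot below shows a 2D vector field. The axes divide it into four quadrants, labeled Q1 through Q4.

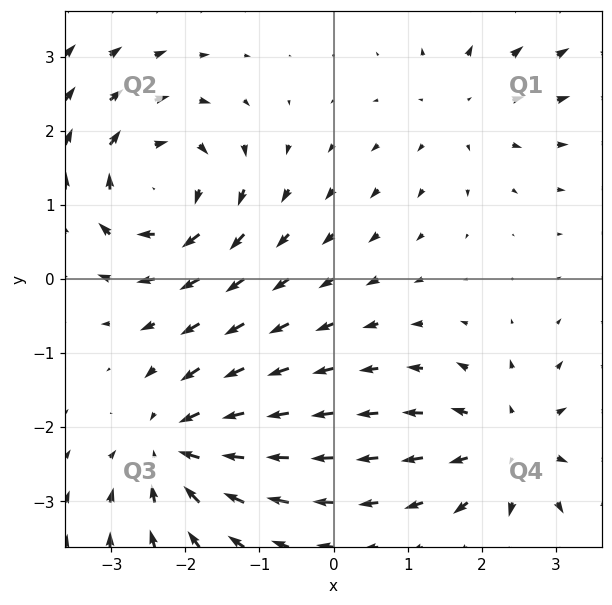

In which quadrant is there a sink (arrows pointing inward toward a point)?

The sink sits at approximately (-2.1, -2.3), which lies in quadrant Q3. The divergence there is about -5, negative as expected for a sink.

Q3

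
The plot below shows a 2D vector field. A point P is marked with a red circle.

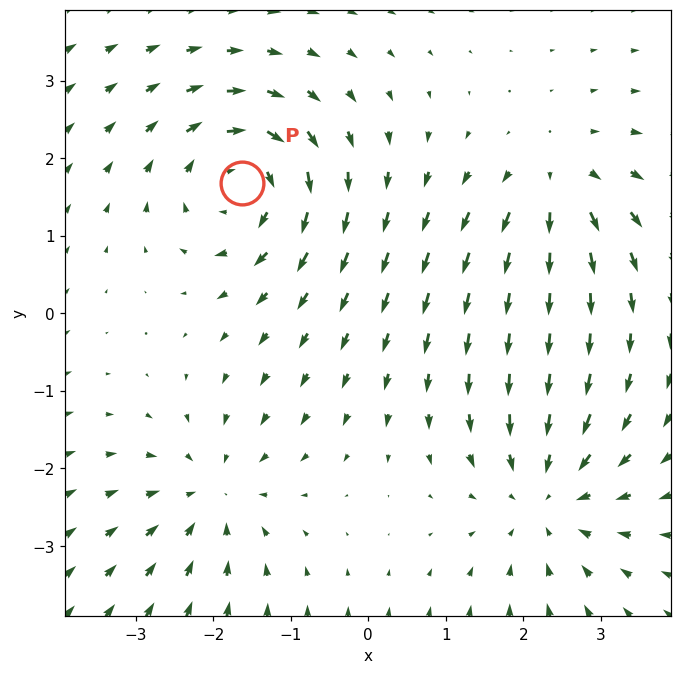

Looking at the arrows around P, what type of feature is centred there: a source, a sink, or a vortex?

At P (-1.6, 1.7) the arrows circulate clockwise. Divergence ≈0, curl about -6 — near-zero divergence with nonzero curl is a vortex.

vortex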